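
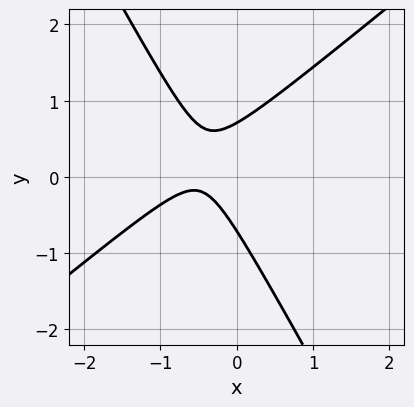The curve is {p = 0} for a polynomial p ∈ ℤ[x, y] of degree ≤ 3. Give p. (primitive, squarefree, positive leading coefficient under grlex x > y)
1. The degree is 2 — the shape is more complex than any degree-1 curve.
2. Reading off the gridlines: the curve avoids every integer x-axis point in the box.
3. Matching integer coefficients to the picture gives p.

3*x^2 - 2*x*y - 2*y^2 + 3*x + 1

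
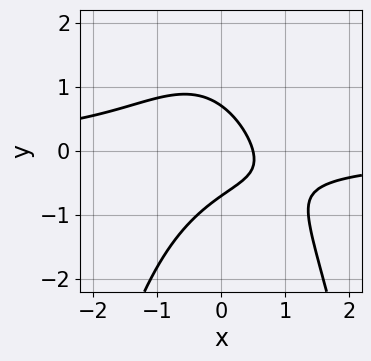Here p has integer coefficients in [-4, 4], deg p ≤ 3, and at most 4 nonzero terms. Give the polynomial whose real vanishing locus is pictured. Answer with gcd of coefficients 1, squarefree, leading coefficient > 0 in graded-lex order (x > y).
The degree is 3 — no degree-2 curve has this shape.
Putting this together gives p.

2*x^2*y + 2*y^2 + 2*x - 1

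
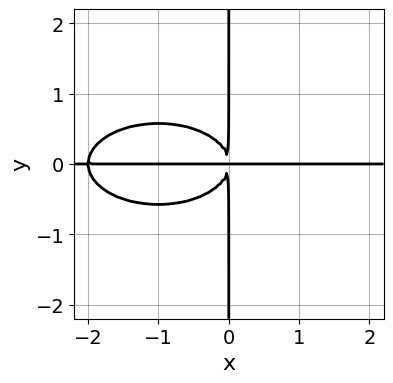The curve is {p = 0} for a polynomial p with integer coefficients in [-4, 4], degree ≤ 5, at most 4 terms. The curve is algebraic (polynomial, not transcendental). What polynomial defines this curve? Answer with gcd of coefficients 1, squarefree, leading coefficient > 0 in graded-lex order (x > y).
x^3*y + 3*x*y^3 + 2*x^2*y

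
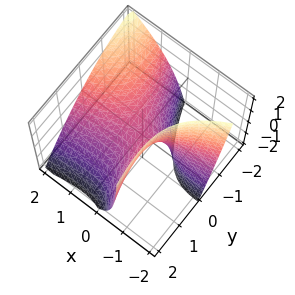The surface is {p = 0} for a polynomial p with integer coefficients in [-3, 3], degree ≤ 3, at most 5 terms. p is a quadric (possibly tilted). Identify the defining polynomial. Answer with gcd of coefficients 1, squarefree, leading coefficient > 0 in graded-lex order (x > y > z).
(a) deg p = 2.
(b) Checking where it meets the axes: one y-axis crossing is at y = 0; it crosses the x-axis at the gridline x = 0.
(c) These observations pin down the coefficients.

x^2 - 3*x*y - 2*x*z - y^2 - 2*z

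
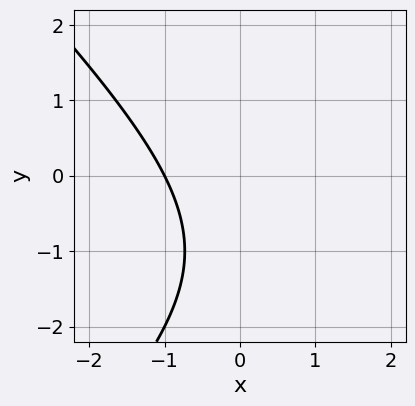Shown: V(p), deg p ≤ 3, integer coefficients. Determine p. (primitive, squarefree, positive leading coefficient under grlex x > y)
First, the degree is 2 — the shape is more complex than any degree-1 curve.
Next, from the visible intercepts: it misses every integer gridline on the y-axis; one x-axis crossing is at x = -1.
Finally, solving for integer coefficients yields p as stated.

x^2 - y^2 - 2*x - 2*y - 3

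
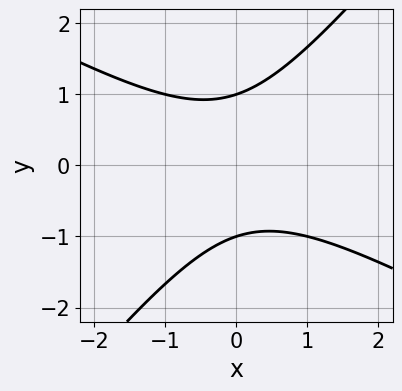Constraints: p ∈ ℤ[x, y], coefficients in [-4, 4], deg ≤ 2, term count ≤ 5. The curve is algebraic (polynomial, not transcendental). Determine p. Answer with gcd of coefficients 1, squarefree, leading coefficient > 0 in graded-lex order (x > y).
2*x^2 + 2*x*y - 3*y^2 + 3

First, degree: no degree-1 curve has this shape, so deg p = 2.
Next, against the integer gridlines: the y-axis gridline crossings are at y ∈ {-1, 1}; the curve avoids every integer x-axis point in the box.
Finally, together with the visible shape, these determine p as stated.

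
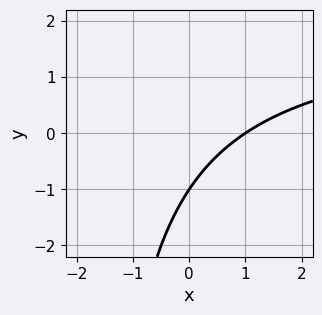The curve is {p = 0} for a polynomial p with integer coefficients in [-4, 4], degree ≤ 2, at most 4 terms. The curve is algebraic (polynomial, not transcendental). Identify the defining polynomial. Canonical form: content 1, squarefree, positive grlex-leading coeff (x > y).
(a) Degree: no degree-1 curve has this shape, so deg p = 2.
(b) From the visible intercepts: one y-axis crossing is at y = -1; it meets the x-axis at x = 1 (among the integer gridlines).
(c) The integer polynomial consistent with all of this is the stated p.

x*y - 2*x + 2*y + 2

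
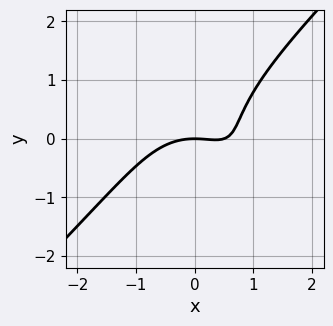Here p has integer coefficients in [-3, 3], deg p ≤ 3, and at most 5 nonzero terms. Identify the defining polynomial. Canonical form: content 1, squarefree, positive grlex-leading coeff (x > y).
deg p = 3. No degree-2 curve has this shape.
Against the integer gridlines: it meets the y-axis at y = 0 (among the integer gridlines); it crosses the x-axis at the gridline x = 0.
The integer polynomial consistent with all of this is the stated p.

2*x^3 - 2*y^3 - x^2 + 3*x*y - 3*y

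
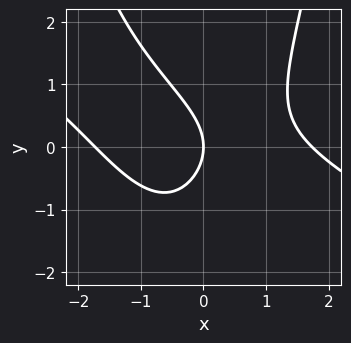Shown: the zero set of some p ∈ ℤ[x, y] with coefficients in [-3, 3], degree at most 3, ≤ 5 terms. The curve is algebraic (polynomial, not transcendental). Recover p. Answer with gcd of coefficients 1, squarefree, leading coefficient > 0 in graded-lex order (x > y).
(a) deg p = 3.
(b) Observable constraints: one x-axis crossing is at x = 0; it crosses the y-axis at the gridline y = 0.
(c) These observations pin down the coefficients.

x^3 + 2*x^2*y - 2*y^2 - 3*x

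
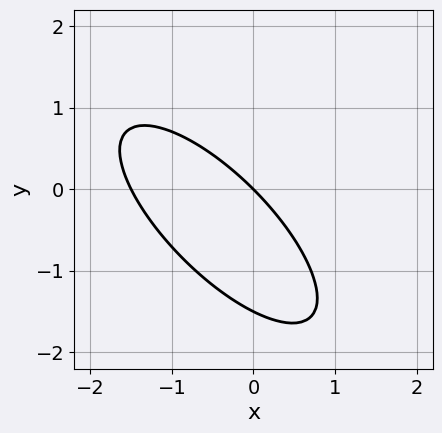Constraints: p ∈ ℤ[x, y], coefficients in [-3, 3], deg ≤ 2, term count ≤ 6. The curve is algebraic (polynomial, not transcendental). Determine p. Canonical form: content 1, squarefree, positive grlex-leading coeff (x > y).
1. Degree: no degree-1 curve has this shape, so deg p = 2.
2. Observable constraints: it meets the x-axis at x = 0 (among the integer gridlines); it meets the y-axis at y = 0 (among the integer gridlines).
3. Assembling these constraints gives the stated polynomial.

2*x^2 + 3*x*y + 2*y^2 + 3*x + 3*y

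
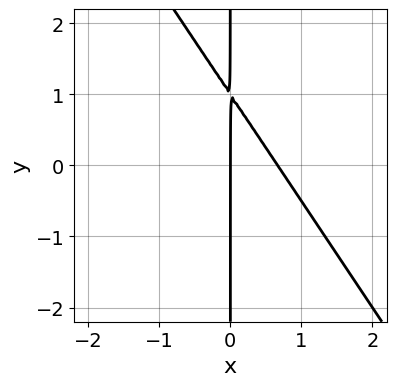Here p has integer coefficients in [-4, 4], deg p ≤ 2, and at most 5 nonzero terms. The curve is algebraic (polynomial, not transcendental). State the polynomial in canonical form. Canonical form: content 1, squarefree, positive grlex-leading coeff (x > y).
3*x^2 + 2*x*y - 2*x

First, the degree is 2 — the shape is more complex than any degree-1 curve.
Then, from the visible intercepts: one x-axis crossing is at x = 0; the visible y-axis segment lies entirely on the curve.
Finally, matching integer coefficients to the picture gives p.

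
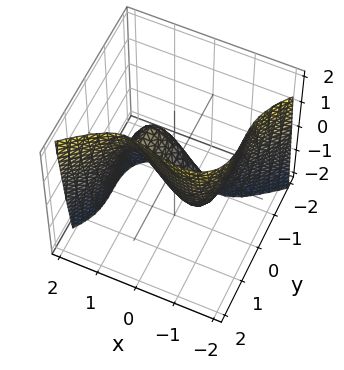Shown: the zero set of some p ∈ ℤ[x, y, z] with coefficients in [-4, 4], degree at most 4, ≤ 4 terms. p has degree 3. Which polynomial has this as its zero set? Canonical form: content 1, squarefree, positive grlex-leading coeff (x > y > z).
2*x^3 - 3*y^3 - 3*x + 2*z

The degree is 3 — no degree-2 surface has this shape.
Observable constraints: it meets the x-axis at x = 0 (among the integer gridlines); one z-axis crossing is at z = 0; it meets the y-axis at y = 0 (among the integer gridlines).
The integer polynomial consistent with all of this is the stated p.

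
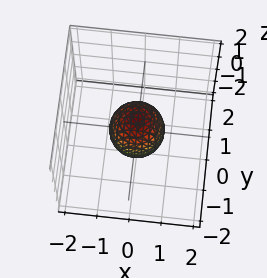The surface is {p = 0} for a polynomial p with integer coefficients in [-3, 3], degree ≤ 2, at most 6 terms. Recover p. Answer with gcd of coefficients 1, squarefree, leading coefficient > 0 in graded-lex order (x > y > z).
3*x^2 + 3*y^2 + 2*z^2 - 2

(a) Degree: bounded and convex; a quadric, so deg p = 2.
(b) Symmetries: the z ↦ −z reflection is a symmetry, so z appears only in even powers; the z-axis is an axis of rotation, so x and y enter only as x² + y².
(c) Checking where it meets the axes: the z-axis gridline crossings are at z ∈ {-1, 1}; a circular section at z = 0 has radius between 0 and 1.
(d) Solving for integer coefficients yields p as stated.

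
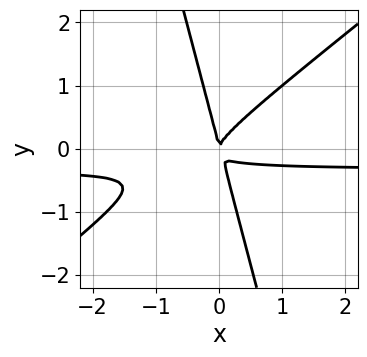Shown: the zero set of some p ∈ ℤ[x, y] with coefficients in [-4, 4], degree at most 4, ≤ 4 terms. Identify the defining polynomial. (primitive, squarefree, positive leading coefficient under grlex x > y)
The degree is 3 — the shape is more complex than any degree-2 curve.
Observable constraints: one x-axis crossing is at x = 0; it meets the y-axis at y = 0 (among the integer gridlines).
These observations pin down the coefficients.

3*x^2*y - 3*x*y^2 - y^3 + x^2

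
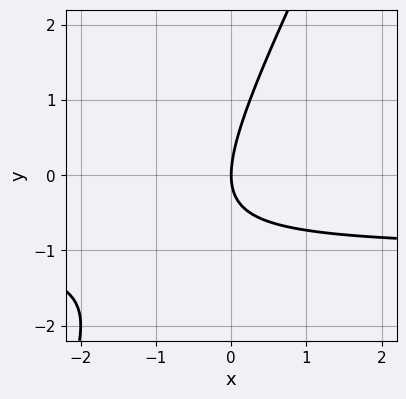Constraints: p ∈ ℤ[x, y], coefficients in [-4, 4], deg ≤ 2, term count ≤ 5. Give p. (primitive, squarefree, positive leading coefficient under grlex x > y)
2*x*y - y^2 + 2*x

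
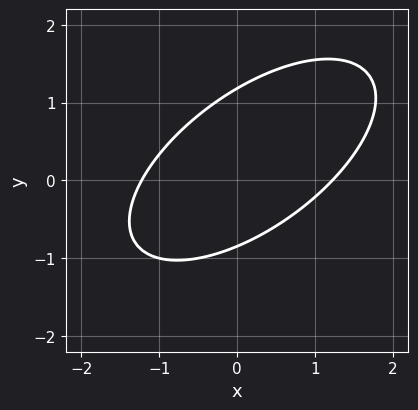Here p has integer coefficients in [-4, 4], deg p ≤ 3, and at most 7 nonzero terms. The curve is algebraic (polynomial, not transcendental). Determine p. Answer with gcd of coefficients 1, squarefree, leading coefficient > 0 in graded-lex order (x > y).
(a) deg p = 2. No degree-1 curve has this shape.
(b) The integer polynomial consistent with all of this is the stated p.

2*x^2 - 3*x*y + 3*y^2 - y - 3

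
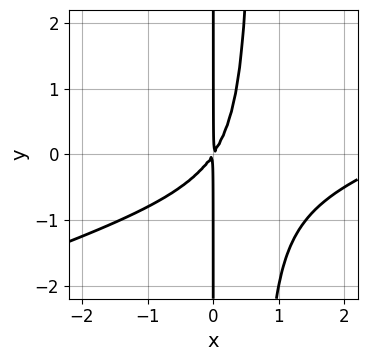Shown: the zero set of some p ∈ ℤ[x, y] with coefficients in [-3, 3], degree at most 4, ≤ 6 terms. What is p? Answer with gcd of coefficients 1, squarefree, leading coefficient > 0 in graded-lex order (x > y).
x^3 - 3*x^2*y - 3*x^2 + 2*x*y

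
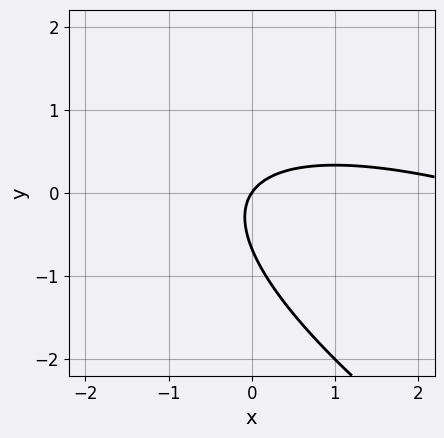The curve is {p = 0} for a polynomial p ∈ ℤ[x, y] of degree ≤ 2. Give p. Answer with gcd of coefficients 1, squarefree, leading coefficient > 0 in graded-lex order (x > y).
(a) The degree is 2 — the shape is more complex than any degree-1 curve.
(b) Checking where it meets the axes: it meets the y-axis at y = 0 (among the integer gridlines); it meets the x-axis at x = 0 (among the integer gridlines).
(c) Together with the visible shape, these determine p as stated.

x^2 + 3*x*y + 3*y^2 - 3*x + 2*y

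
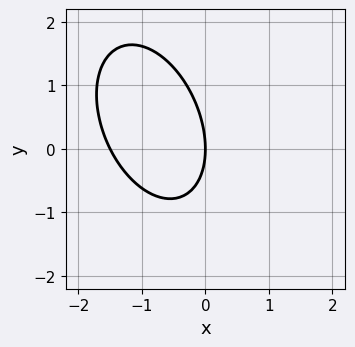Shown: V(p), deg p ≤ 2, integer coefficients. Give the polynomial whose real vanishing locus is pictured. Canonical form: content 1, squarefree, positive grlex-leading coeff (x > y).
(a) Degree: a generic line meets the curve in up to 2 points, so deg p = 2.
(b) From the axis intercepts and sections: it crosses the y-axis at the gridline y = 0; it meets the x-axis at x = 0 (among the integer gridlines).
(c) Assembling these constraints gives the stated polynomial.

2*x^2 + x*y + y^2 + 3*x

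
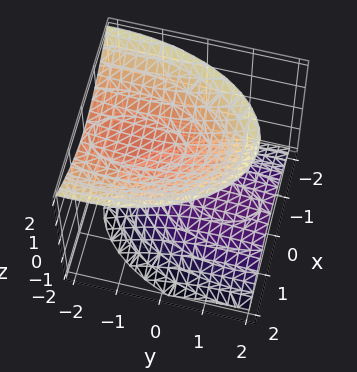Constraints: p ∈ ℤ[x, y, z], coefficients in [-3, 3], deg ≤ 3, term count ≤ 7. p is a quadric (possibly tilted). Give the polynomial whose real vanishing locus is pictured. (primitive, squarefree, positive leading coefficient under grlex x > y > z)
3*x^2 + y^2 + 2*y*z - 3*z^2 + 3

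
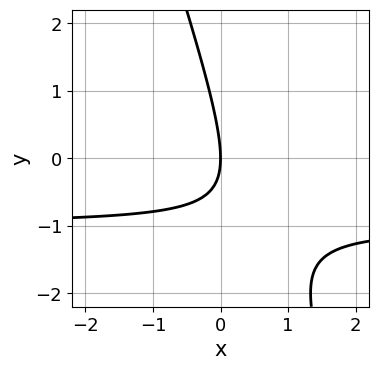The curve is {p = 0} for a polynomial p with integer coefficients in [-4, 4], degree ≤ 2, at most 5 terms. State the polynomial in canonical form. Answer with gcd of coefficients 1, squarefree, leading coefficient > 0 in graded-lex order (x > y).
The degree is 2 — a generic line meets the curve in up to 2 points.
From the axis intercepts and sections: it crosses the x-axis at the gridline x = 0; it meets the y-axis at y = 0 (among the integer gridlines).
Together with the visible shape, these determine p as stated.

3*x*y + y^2 + 3*x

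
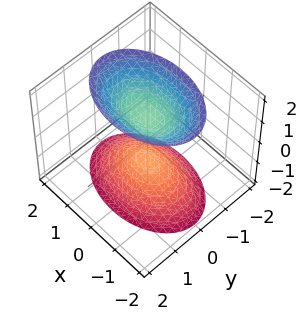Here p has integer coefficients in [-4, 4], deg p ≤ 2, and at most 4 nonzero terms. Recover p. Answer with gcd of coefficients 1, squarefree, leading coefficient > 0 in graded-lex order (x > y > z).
x^2 + 2*y^2 - z^2 + 1

I count 2 distinct pieces. They look like related sheets of one shape, so recover p as a whole.
deg p = 2. Two sheets facing apart; a quadric.
Symmetries: the y ↦ −y reflection is a symmetry, so y appears only in even powers; it's symmetric under z → −z, forcing even powers of z; it's symmetric under x → −x, forcing even powers of x.
From the axis intercepts and sections: it misses every integer gridline on the x-axis; no y-intercept at any integer in the box; the z-axis gridline crossings are at z ∈ {-1, 1}.
Fitting integer coefficients to these (and the overall shape) gives p.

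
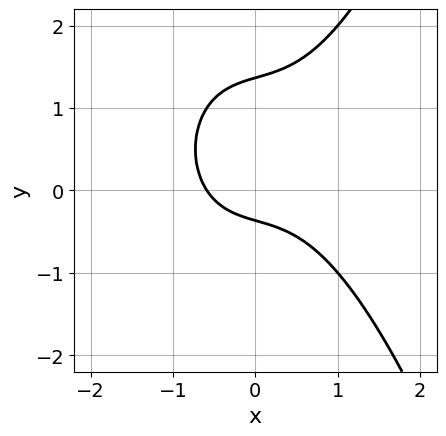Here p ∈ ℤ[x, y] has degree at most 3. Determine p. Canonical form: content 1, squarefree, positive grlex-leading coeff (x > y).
(a) deg p = 3. A generic line meets the curve in up to 3 points.
(b) Solving for integer coefficients yields p as stated.

2*x^3 - 2*y^2 + x + 2*y + 1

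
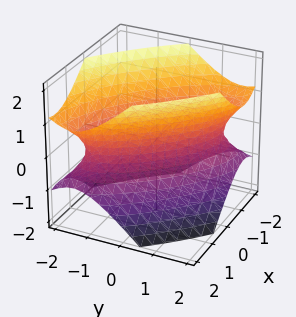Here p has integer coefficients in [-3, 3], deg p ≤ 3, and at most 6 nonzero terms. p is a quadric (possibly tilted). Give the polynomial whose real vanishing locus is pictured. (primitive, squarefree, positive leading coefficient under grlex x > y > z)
2*x^2 + 3*x*y + 2*y^2 - 2*z^2 - 2

First, deg p = 2. No degree-1 surface has this shape.
Then, reading off the gridlines: no z-intercept at any integer in the box; the x-axis gridline crossings are at x ∈ {-1, 1}.
Finally, putting this together gives p. Check: (0, 1, 0) on the y-axis lies on the surface, and p(0, 1, 0) = 0. ✓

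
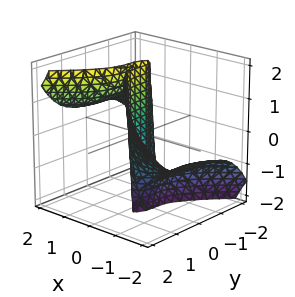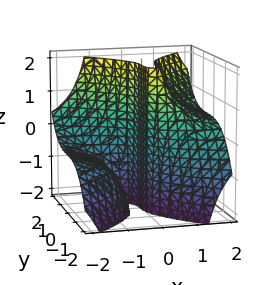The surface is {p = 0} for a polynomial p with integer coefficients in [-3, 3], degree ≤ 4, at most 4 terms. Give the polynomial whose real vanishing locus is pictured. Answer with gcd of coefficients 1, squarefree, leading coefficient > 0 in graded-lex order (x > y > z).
2*x^2*z - y^3 - 2*x

First, the degree is 3 — no degree-2 surface has this shape.
Then, from the visible intercepts: every point of the z-axis in the box is on the surface; it meets the x-axis at x = 0 (among the integer gridlines); it crosses the y-axis at the gridline y = 0.
Finally, putting this together gives p.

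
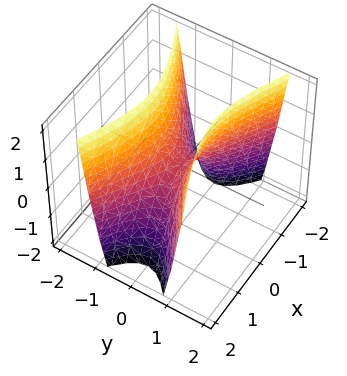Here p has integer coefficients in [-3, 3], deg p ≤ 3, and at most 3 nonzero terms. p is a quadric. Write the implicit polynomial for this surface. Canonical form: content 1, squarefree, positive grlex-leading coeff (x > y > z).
x^2 - 3*y^2 + z

1. The degree is 2 — a hyperbolic paraboloid; a quadric.
2. Symmetries: mirror symmetry x ↦ −x ⇒ only even powers of x; the y ↦ −y reflection is a symmetry, so y appears only in even powers.
3. From the axis intercepts and sections: one x-axis crossing is at x = 0; it crosses the z-axis at the gridline z = 0.
4. Matching integer coefficients to the picture gives p.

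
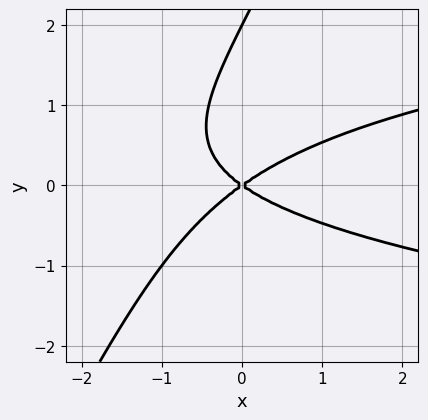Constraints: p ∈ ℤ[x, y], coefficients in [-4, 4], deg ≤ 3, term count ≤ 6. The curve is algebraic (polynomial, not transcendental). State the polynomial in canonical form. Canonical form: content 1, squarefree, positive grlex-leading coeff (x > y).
(a) The degree is 3 — a generic line meets the curve in up to 3 points.
(b) Observable constraints: the y-axis gridline crossings are at y ∈ {0, 2}; it crosses the x-axis at the gridline x = 0.
(c) These observations pin down the coefficients.

2*x*y^2 - y^3 - x^2 + 2*y^2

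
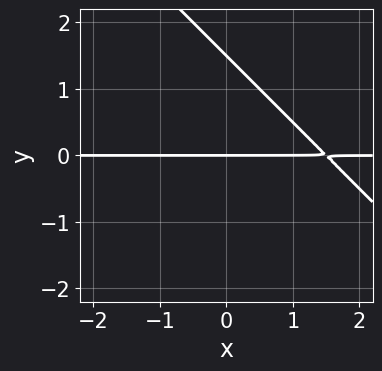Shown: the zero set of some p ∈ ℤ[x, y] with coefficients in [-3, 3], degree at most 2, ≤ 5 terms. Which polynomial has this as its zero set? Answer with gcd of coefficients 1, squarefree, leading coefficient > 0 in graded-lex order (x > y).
deg p = 2. No degree-1 curve has this shape.
From the visible intercepts: it meets the y-axis at y = 0 (among the integer gridlines); every point of the x-axis in the box is on the curve.
The integer polynomial consistent with all of this is the stated p.

2*x*y + 2*y^2 - 3*y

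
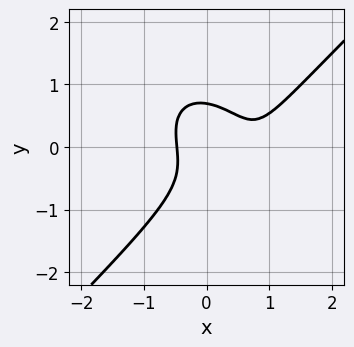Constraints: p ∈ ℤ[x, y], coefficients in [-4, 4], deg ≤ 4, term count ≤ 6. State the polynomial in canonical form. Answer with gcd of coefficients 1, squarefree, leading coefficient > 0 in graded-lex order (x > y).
First, the degree is 3 — no degree-2 curve has this shape.
Finally, solving for integer coefficients yields p as stated.

3*x^3 - 3*y^3 - 3*x^2 - x*y + 1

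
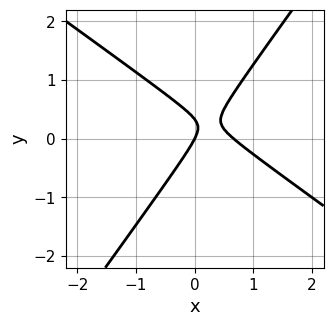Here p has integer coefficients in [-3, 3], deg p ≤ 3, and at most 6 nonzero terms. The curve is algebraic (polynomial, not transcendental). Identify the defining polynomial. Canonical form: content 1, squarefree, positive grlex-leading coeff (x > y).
3*x^2 + 2*x*y - 3*y^2 - 2*x + y

1. Degree: a generic line meets the curve in up to 2 points, so deg p = 2.
2. From the visible intercepts: one x-axis crossing is at x = 0; one y-axis crossing is at y = 0.
3. Matching integer coefficients to the picture gives p.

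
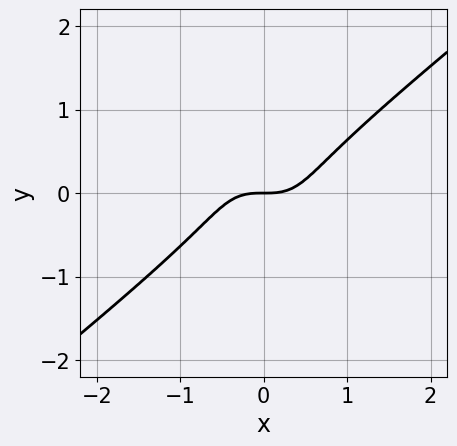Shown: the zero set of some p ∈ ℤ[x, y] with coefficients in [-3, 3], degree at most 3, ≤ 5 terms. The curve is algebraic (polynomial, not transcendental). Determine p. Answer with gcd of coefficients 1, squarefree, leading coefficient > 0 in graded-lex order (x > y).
(a) deg p = 3.
(b) Checking where it meets the axes: one y-axis crossing is at y = 0; it crosses the x-axis at the gridline x = 0.
(c) These observations pin down the coefficients.

3*x^3 - 3*x*y^2 - 2*y^3 - 2*y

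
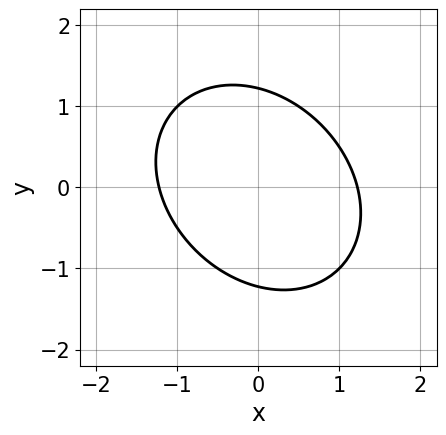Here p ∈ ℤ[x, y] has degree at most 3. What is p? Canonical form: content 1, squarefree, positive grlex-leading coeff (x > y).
2*x^2 + x*y + 2*y^2 - 3

Degree: a generic line meets the curve in up to 2 points, so deg p = 2.
The integer polynomial consistent with all of this is the stated p.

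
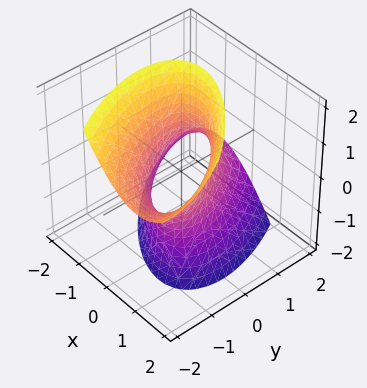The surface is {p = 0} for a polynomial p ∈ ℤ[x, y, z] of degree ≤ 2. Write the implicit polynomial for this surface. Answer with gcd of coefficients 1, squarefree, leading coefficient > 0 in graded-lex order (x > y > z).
Degree: no degree-1 surface has this shape, so deg p = 2.
Against the integer gridlines: the y-axis gridline crossings are at y ∈ {-1, 1}; the surface avoids every integer z-axis point in the box.
These observations pin down the coefficients.

3*x^2 + 3*x*y + 2*y^2 + 2*y*z - z^2 - 2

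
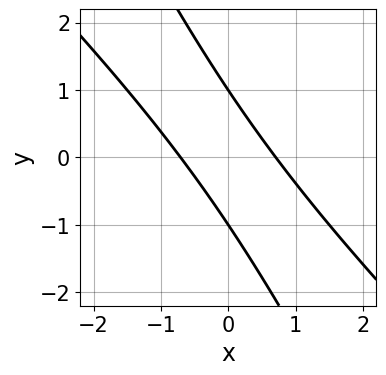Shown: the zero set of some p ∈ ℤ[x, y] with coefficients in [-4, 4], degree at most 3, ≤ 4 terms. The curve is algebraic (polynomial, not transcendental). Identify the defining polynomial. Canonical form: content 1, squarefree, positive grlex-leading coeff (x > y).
2*x^2 + 3*x*y + y^2 - 1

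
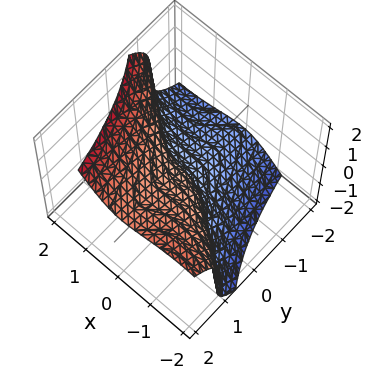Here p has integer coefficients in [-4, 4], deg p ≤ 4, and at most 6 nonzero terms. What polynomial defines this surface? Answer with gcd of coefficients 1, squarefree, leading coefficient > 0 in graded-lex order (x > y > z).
2*x^3 + 3*x^2*y + x*z^2 - 2*z^3 + 2*y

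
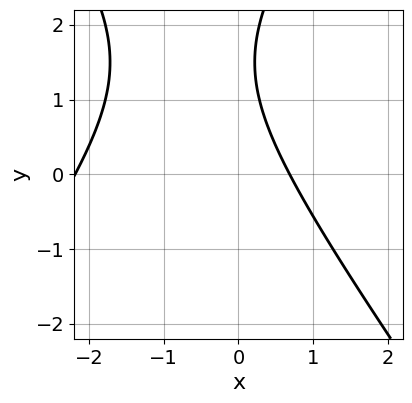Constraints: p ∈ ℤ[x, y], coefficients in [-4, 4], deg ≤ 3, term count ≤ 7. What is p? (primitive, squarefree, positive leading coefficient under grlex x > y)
2*x^2 - y^2 + 3*x + 3*y - 3

First, degree: a generic line meets the curve in up to 2 points, so deg p = 2.
Then, checking where it meets the axes: no y-intercept at any integer in the box.
Finally, assembling these constraints gives the stated polynomial.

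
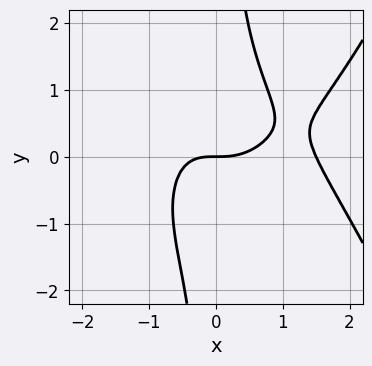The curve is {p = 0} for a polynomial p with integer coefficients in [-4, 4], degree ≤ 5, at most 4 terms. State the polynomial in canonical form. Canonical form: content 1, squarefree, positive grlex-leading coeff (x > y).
1. The degree is 4 — no degree-3 curve has this shape.
2. Checking where it meets the axes: it meets the x-axis at x = 0 (among the integer gridlines); one y-axis crossing is at y = 0.
3. Solving for integer coefficients yields p as stated.

2*x^4 - 3*x^3 - 3*x*y^2 + 3*y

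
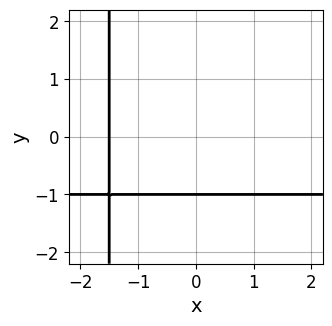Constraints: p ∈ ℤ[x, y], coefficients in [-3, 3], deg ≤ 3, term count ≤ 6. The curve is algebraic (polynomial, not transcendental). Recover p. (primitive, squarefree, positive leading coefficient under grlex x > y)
First, the degree is 2 — no degree-1 curve has this shape.
Next, against the integer gridlines: one y-axis crossing is at y = -1.
Finally, together with the visible shape, these determine p as stated.

2*x*y + 2*x + 3*y + 3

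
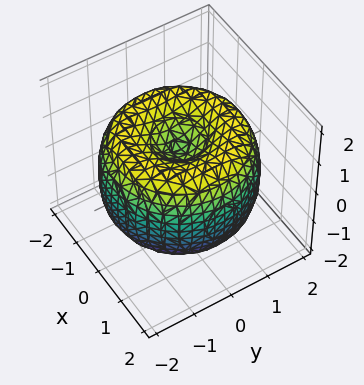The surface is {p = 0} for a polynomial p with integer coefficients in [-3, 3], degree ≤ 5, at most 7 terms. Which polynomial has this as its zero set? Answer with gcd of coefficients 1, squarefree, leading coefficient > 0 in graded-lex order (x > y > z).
Degree: the shape is more complex than any degree-3 surface, so deg p = 4.
Symmetries: the surface is invariant under rotation about z: p = q(x² + y², z).
From the visible intercepts: a circular section at z = -1 has radius between 0 and 1.
Matching integer coefficients to the picture gives p.

x^4 + 2*x^2*y^2 + y^4 - 3*x^2 - 3*y^2 + 2*z^2 - 1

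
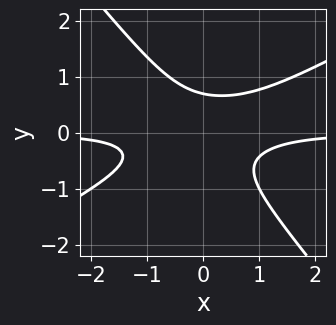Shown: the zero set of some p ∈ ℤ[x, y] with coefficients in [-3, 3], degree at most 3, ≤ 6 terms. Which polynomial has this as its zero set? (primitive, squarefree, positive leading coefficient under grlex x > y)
2*x^2*y - 2*x*y^2 - 3*y^3 + 1

(a) The degree is 3 — no degree-2 curve has this shape.
(b) Against the integer gridlines: no x-intercept at any integer in the box.
(c) Matching integer coefficients to the picture gives p.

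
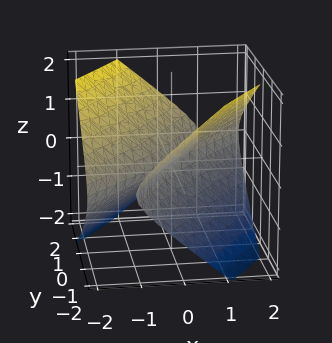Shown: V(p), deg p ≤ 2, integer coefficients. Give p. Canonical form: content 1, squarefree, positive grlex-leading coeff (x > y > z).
2*x^2 - 3*x*y + y^2 - 3*z^2

1. Degree: a generic line meets the surface in up to 2 points, so deg p = 2.
2. Observable constraints: one x-axis crossing is at x = 0; it crosses the y-axis at the gridline y = 0.
3. These observations pin down the coefficients.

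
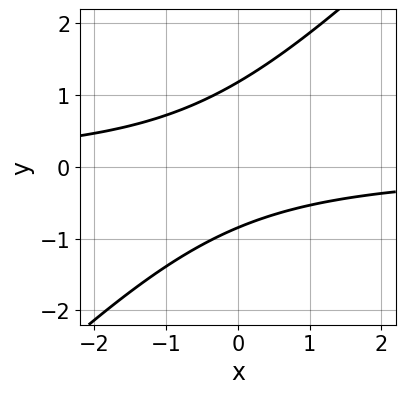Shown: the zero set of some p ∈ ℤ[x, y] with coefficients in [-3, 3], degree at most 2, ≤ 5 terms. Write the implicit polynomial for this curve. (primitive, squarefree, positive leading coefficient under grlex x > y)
deg p = 2. A generic line meets the curve in up to 2 points.
Against the integer gridlines: it misses every integer gridline on the x-axis.
Fitting integer coefficients to these (and the overall shape) gives p.

3*x*y - 3*y^2 + y + 3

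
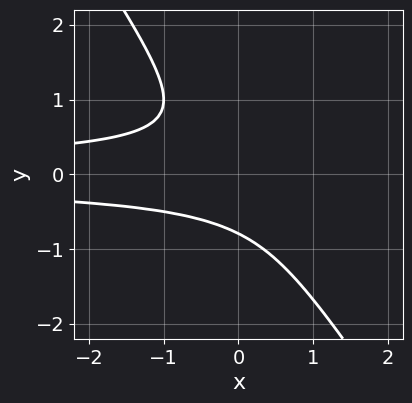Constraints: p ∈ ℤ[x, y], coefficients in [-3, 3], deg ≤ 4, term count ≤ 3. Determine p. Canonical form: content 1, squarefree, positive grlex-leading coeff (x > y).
1. Degree: no degree-2 curve has this shape, so deg p = 3.
2. Against the integer gridlines: it misses every integer gridline on the x-axis.
3. Matching integer coefficients to the picture gives p.

3*x*y^2 + 2*y^3 + 1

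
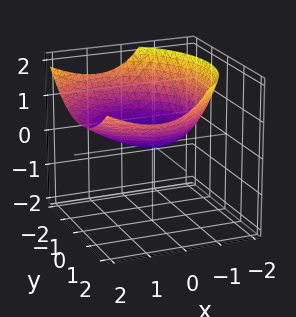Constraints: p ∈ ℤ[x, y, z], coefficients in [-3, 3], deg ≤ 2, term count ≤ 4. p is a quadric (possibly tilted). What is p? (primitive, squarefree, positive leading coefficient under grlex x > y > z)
x^2 - x*z + y^2 - 3*z

First, degree: the shape is more complex than any degree-1 surface, so deg p = 2.
Then, observable constraints: one y-axis crossing is at y = 0; one x-axis crossing is at x = 0; it crosses the z-axis at the gridline z = 0.
Finally, the integer polynomial consistent with all of this is the stated p.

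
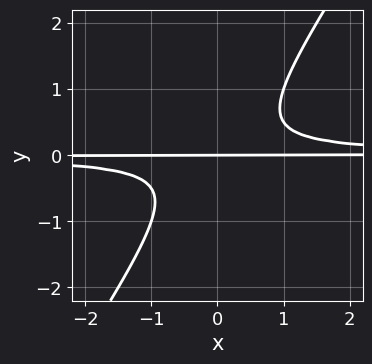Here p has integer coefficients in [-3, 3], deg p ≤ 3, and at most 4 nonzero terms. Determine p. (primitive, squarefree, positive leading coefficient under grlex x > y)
deg p = 3.
Reading off the gridlines: it meets the y-axis at y = 0 (among the integer gridlines); every point of the x-axis in the box is on the curve.
Solving for integer coefficients yields p as stated.

3*x*y^2 - 2*y^3 - y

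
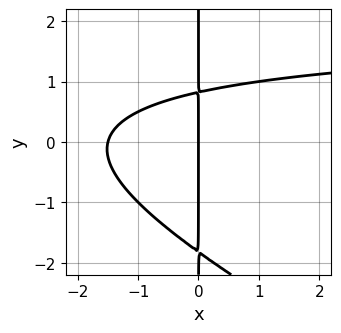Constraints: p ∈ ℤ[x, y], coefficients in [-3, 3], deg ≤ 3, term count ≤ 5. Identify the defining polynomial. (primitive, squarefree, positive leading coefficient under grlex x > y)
x^2*y + 2*x*y^2 - 2*x^2 + 2*x*y - 3*x

(a) The degree is 3 — no degree-2 curve has this shape.
(b) From the visible intercepts: it meets the x-axis at x = 0 (among the integer gridlines); the visible y-axis segment lies entirely on the curve.
(c) Matching integer coefficients to the picture gives p.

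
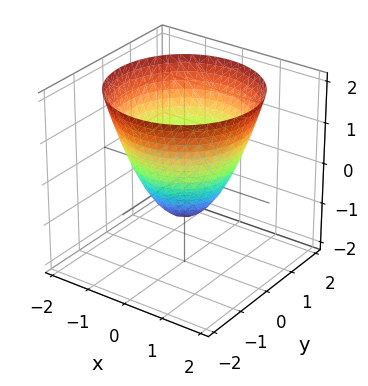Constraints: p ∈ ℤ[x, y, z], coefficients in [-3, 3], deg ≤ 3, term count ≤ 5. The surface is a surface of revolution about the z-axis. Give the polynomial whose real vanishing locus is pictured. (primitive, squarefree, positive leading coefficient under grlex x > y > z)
x^2 + y^2 - z - 1

1. Degree: the shape is more complex than any degree-1 surface, so deg p = 2.
2. Symmetries: rotational symmetry about the z-axis ⇒ p depends on x, y only through x² + y².
3. Observable constraints: the x-axis gridline crossings are at x ∈ {-1, 1}; among the integer gridlines, it crosses the y-axis at y ∈ {-1, 1}; a circular section at z = 2 has radius between 1 and 2.
4. Solving for integer coefficients yields p as stated.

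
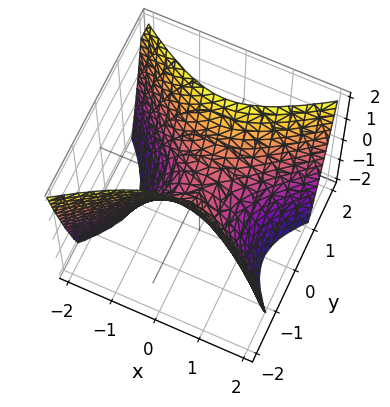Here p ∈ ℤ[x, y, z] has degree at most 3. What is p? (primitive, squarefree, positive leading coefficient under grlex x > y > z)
(a) Degree: a saddle surface; a quadric, so deg p = 2.
(b) Symmetries: mirror symmetry x ↦ −x ⇒ only even powers of x; the y ↦ −y reflection is a symmetry, so y appears only in even powers.
(c) From the visible intercepts: one z-axis crossing is at z = 0; one y-axis crossing is at y = 0; it crosses the x-axis at the gridline x = 0.
(d) Fitting integer coefficients to these (and the overall shape) gives p.

2*x^2 - 3*y^2 + 2*z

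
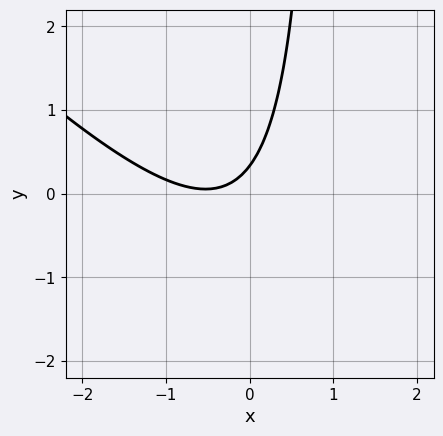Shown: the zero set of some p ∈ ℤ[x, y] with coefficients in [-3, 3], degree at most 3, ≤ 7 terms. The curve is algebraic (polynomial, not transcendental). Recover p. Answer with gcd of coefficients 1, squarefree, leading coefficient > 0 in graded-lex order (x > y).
3*x^2 + 3*x*y + 3*x - 3*y + 1

(a) deg p = 2. The shape is more complex than any degree-1 curve.
(b) From the visible intercepts: the curve avoids every integer x-axis point in the box.
(c) These observations pin down the coefficients.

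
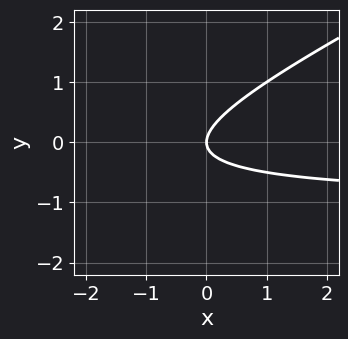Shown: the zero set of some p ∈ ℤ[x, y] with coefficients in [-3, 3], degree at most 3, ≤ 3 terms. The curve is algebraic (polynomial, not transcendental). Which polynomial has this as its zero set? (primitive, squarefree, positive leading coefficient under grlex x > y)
x*y - 2*y^2 + x

First, the degree is 2 — the shape is more complex than any degree-1 curve.
Next, against the integer gridlines: it meets the y-axis at y = 0 (among the integer gridlines); it crosses the x-axis at the gridline x = 0.
Finally, putting this together gives p.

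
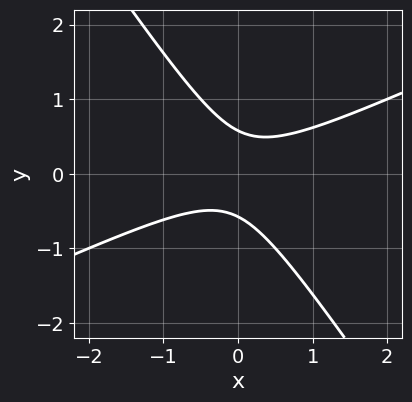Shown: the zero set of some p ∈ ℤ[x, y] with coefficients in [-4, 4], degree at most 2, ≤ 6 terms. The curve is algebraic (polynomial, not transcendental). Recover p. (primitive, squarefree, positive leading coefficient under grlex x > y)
First, the degree is 2 — the shape is more complex than any degree-1 curve.
Next, from the visible intercepts: it misses every integer gridline on the x-axis.
Finally, matching integer coefficients to the picture gives p.

2*x^2 - 3*x*y - 3*y^2 + 1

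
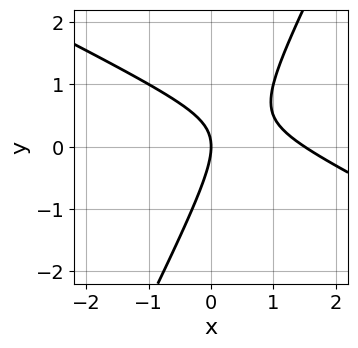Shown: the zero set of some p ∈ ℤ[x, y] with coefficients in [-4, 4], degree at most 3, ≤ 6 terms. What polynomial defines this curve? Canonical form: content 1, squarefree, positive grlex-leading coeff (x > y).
2*x^2 + 3*x*y - 2*y^2 - 3*x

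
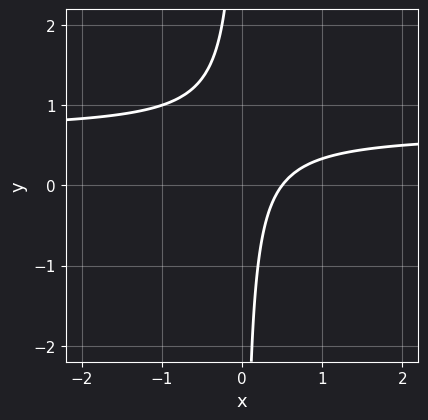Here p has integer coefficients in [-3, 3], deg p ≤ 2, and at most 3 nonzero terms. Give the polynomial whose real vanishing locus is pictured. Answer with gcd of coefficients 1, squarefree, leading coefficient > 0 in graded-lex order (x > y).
3*x*y - 2*x + 1

1. Degree: no degree-1 curve has this shape, so deg p = 2.
2. From the visible intercepts: the curve avoids every integer y-axis point in the box.
3. Matching integer coefficients to the picture gives p.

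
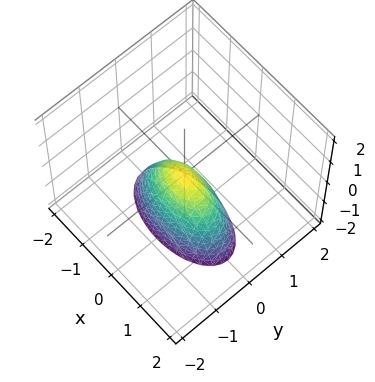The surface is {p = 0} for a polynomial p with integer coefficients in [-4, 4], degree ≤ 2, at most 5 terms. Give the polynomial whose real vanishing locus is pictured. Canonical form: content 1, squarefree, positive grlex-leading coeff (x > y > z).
x^2 + 3*y^2 + z

First, degree: a paraboloid; a quadric, so deg p = 2.
Next, symmetries: the x ↦ −x reflection is a symmetry, so x appears only in even powers; mirror symmetry y ↦ −y ⇒ only even powers of y.
Next, observable constraints: it crosses the y-axis at the gridline y = 0; one z-axis crossing is at z = 0; one x-axis crossing is at x = 0.
Finally, fitting integer coefficients to these (and the overall shape) gives p.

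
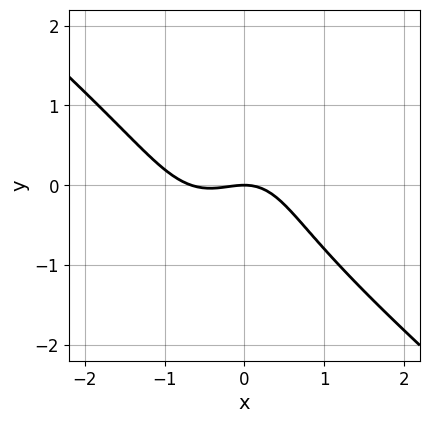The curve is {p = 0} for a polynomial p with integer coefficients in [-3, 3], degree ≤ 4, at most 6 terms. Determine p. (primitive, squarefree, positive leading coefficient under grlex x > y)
3*x^3 + 2*x^2*y + 2*y^3 + 2*x^2 + 3*y

1. Degree: no degree-2 curve has this shape, so deg p = 3.
2. Against the integer gridlines: one y-axis crossing is at y = 0; one x-axis crossing is at x = 0.
3. Matching integer coefficients to the picture gives p.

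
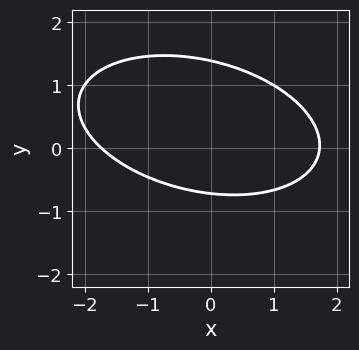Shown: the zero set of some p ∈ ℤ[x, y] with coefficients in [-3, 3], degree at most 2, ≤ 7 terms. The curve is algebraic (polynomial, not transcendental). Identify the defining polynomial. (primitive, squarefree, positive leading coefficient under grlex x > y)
Degree: a generic line meets the curve in up to 2 points, so deg p = 2.
The integer polynomial consistent with all of this is the stated p.

x^2 + x*y + 3*y^2 - 2*y - 3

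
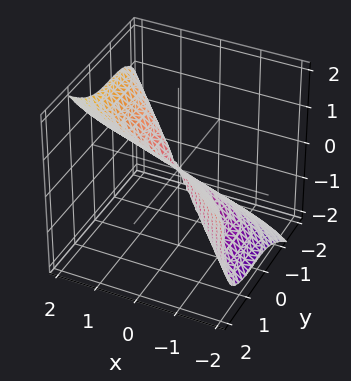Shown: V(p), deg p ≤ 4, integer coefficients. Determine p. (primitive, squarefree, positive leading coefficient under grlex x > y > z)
x^3 + x^2*y + 3*x*y^2 + 3*y^3 - 3*z^3

First, degree: no degree-2 surface has this shape, so deg p = 3.
Then, from the axis intercepts and sections: one z-axis crossing is at z = 0; one x-axis crossing is at x = 0; it meets the y-axis at y = 0 (among the integer gridlines).
Finally, together with the visible shape, these determine p as stated.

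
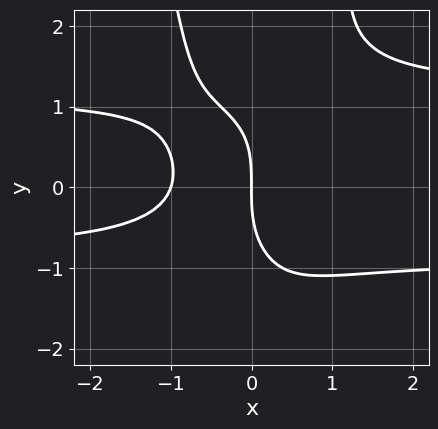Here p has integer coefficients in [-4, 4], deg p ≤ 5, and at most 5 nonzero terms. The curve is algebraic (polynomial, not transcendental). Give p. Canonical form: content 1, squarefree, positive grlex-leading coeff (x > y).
1. The degree is 4 — no degree-3 curve has this shape.
2. Observable constraints: among the integer gridlines, it crosses the x-axis at x ∈ {-1, 0}; it crosses the y-axis at the gridline y = 0.
3. Together with the visible shape, these determine p as stated.

3*x^2*y^2 - x^2*y - y^3 - 3*x^2 - 3*x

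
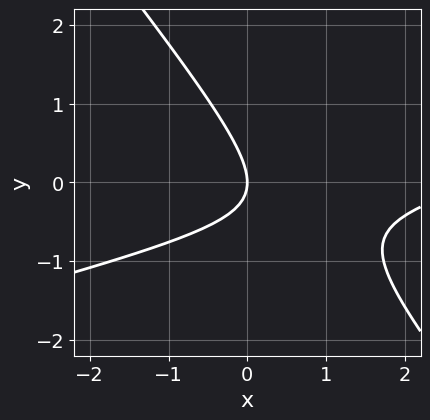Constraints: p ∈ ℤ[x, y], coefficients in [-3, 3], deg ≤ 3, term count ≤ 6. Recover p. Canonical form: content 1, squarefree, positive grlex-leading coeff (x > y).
First, deg p = 2. A generic line meets the curve in up to 2 points.
Next, checking where it meets the axes: it crosses the y-axis at the gridline y = 0; it crosses the x-axis at the gridline x = 0.
Finally, putting this together gives p.

x^2 - 3*x*y - 3*y^2 - 3*x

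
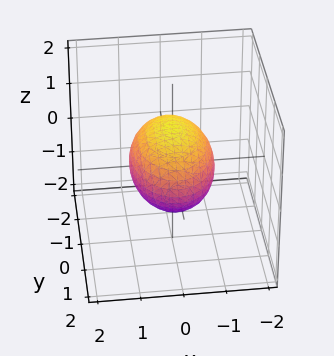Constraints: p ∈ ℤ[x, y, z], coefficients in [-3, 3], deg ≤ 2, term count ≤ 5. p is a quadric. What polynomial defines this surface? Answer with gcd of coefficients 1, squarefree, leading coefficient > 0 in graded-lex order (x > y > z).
First, degree: a closed, bounded, convex surface; a quadric, so deg p = 2.
Next, symmetries: mirror symmetry x ↦ −x ⇒ only even powers of x; mirror symmetry y ↦ −y ⇒ only even powers of y; it's symmetric under z → −z, forcing even powers of z.
Next, reading off the gridlines: the x-axis gridline crossings are at x ∈ {-1, 1}; the z-axis gridline crossings are at z ∈ {-1, 1}.
Finally, together with the visible shape, these determine p as stated.

2*x^2 + y^2 + 2*z^2 - 2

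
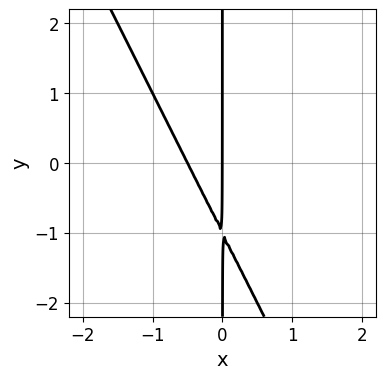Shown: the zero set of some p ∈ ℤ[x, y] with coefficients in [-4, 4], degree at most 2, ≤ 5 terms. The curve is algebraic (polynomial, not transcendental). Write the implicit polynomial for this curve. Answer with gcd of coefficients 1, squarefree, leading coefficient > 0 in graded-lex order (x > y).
deg p = 2. The shape is more complex than any degree-1 curve.
Reading off the gridlines: one x-axis crossing is at x = 0; the visible y-axis segment lies entirely on the curve.
Fitting integer coefficients to these (and the overall shape) gives p.

2*x^2 + x*y + x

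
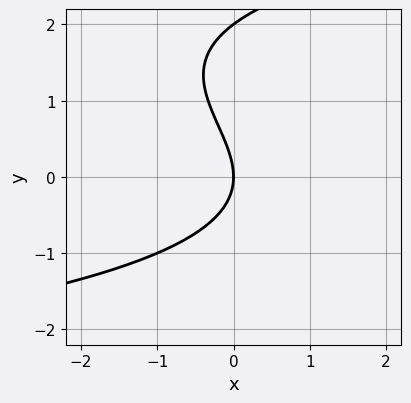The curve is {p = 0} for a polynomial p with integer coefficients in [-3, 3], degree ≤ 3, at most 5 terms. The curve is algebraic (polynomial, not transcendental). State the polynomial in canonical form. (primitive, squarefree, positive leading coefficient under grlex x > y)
(a) Degree: no degree-2 curve has this shape, so deg p = 3.
(b) Checking where it meets the axes: the y-axis gridline crossings are at y ∈ {0, 2}; it meets the x-axis at x = 0 (among the integer gridlines).
(c) Solving for integer coefficients yields p as stated.

y^3 - 2*y^2 - 3*x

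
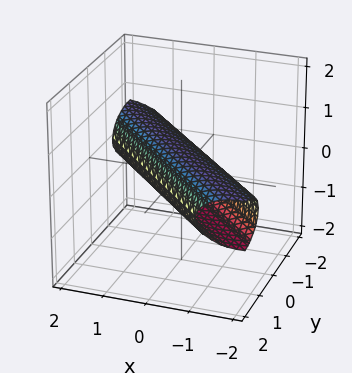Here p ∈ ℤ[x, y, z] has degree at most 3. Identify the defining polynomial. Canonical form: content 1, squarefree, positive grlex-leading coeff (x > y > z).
x^2 + 2*x*y + y^2 + 3*z^2 - 1

1. deg p = 2. The shape is more complex than any degree-1 surface.
2. Observable constraints: the y-axis gridline crossings are at y ∈ {-1, 1}; among the integer gridlines, it crosses the x-axis at x ∈ {-1, 1}.
3. Matching integer coefficients to the picture gives p.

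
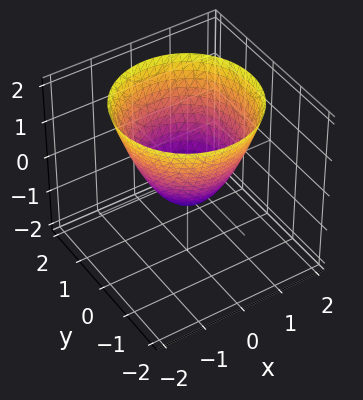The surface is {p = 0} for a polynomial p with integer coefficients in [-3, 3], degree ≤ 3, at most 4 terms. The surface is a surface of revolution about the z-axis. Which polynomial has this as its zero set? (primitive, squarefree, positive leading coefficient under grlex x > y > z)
Degree: no degree-1 surface has this shape, so deg p = 2.
By symmetry, the z-axis is an axis of rotation, so x and y enter only as x² + y².
From the visible intercepts: a circular section at z = 1 has radius between 1 and 2.
These observations pin down the coefficients.

3*x^2 + 3*y^2 - 3*z - 2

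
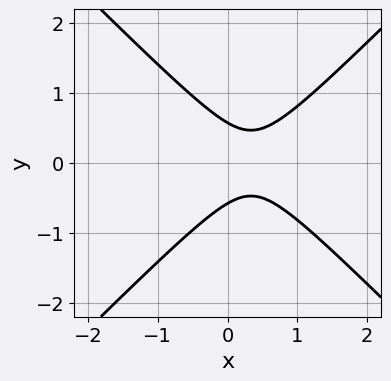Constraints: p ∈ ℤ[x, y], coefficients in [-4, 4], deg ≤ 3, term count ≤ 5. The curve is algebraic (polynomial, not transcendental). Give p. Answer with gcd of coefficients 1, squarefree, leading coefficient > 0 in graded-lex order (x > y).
deg p = 2. No degree-1 curve has this shape.
Symmetries: the y ↦ −y reflection is a symmetry, so y appears only in even powers.
Observable constraints: it misses every integer gridline on the x-axis.
Assembling these constraints gives the stated polynomial.

3*x^2 - 3*y^2 - 2*x + 1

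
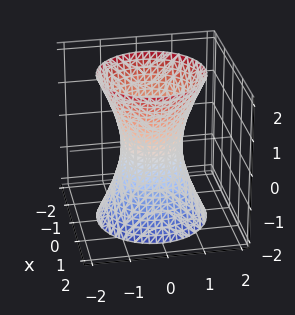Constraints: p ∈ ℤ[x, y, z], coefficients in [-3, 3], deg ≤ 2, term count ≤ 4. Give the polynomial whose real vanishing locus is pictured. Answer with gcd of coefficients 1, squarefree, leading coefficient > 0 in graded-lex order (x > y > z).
3*x^2 + 3*y^2 - z^2 - 2

First, the degree is 2 — a generic line meets the surface in up to 2 points.
Then, by symmetry, every cross-section ⟂ z is a circle, so x, y appear only via x² + y².
Next, from the axis intercepts and sections: a circular section at z = 2 has radius between 1 and 2; no z-intercept at any integer in the box.
Finally, matching integer coefficients to the picture gives p.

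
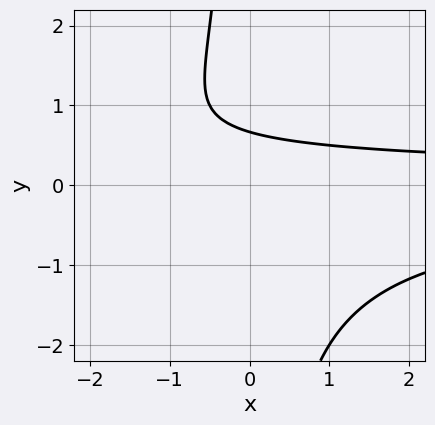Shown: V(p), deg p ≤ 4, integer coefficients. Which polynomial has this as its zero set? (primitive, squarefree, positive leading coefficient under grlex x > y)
First, the degree is 3 — no degree-2 curve has this shape.
Then, from the axis intercepts and sections: no x-intercept at any integer in the box.
Finally, the integer polynomial consistent with all of this is the stated p.

2*x*y^2 + 3*y - 2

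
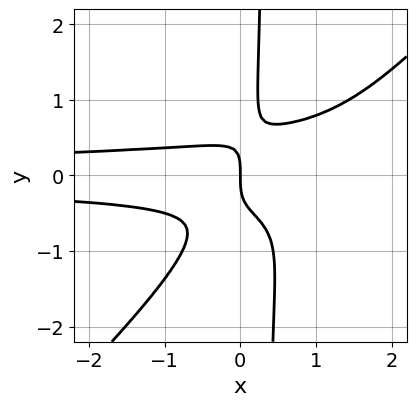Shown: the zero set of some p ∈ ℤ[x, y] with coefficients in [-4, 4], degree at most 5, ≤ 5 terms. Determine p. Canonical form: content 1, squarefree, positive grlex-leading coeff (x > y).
3*x^2*y^2 - 3*x*y^3 - 3*x*y^2 + y^3 + x

(a) The degree is 4 — no degree-3 curve has this shape.
(b) From the axis intercepts and sections: it meets the y-axis at y = 0 (among the integer gridlines); one x-axis crossing is at x = 0.
(c) Putting this together gives p.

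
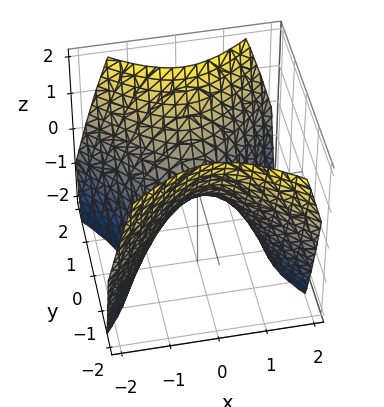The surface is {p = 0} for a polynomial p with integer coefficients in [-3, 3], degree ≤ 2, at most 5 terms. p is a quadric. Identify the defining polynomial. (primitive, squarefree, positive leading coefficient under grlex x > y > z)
Degree: a hyperbolic paraboloid; a quadric, so deg p = 2.
Symmetries: the y ↦ −y reflection is a symmetry, so y appears only in even powers; it's symmetric under x → −x, forcing even powers of x.
From the visible intercepts: it meets the y-axis at y = 0 (among the integer gridlines); one x-axis crossing is at x = 0; one z-axis crossing is at z = 0.
Together with the visible shape, these determine p as stated.

x^2 - y^2 + z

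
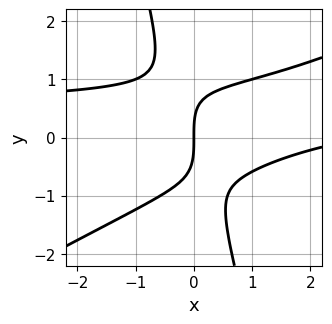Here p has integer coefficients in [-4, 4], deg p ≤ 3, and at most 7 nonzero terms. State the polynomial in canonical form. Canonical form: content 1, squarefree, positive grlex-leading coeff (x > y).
1. The degree is 3 — the shape is more complex than any degree-2 curve.
2. Checking where it meets the axes: one x-axis crossing is at x = 0; it meets the y-axis at y = 0 (among the integer gridlines).
3. Fitting integer coefficients to these (and the overall shape) gives p.

2*x^2*y - 3*x*y^2 - y^3 - x^2 + 3*x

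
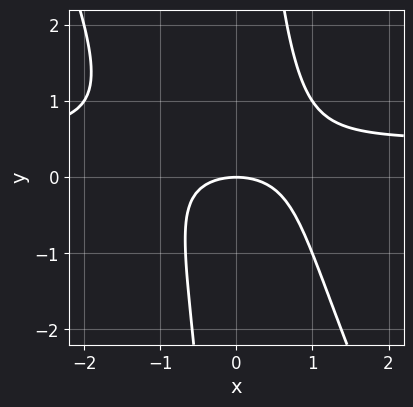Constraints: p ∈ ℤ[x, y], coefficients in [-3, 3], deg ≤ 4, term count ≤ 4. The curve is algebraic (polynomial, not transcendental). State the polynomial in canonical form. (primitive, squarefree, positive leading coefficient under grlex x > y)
(a) Degree: no degree-2 curve has this shape, so deg p = 3.
(b) From the visible intercepts: it crosses the x-axis at the gridline x = 0; one y-axis crossing is at y = 0.
(c) Solving for integer coefficients yields p as stated.

2*x^2*y + x*y^2 - x^2 - 2*y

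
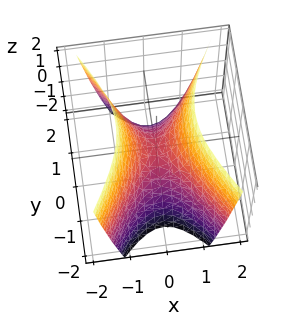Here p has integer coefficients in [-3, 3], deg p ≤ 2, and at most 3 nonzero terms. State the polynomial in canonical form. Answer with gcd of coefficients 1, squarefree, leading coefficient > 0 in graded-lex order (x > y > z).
(a) The degree is 2 — a saddle surface; a quadric.
(b) Symmetries: the x ↦ −x reflection is a symmetry, so x appears only in even powers; the y ↦ −y reflection is a symmetry, so y appears only in even powers.
(c) Checking where it meets the axes: it meets the z-axis at z = 0 (among the integer gridlines); it crosses the y-axis at the gridline y = 0; it crosses the x-axis at the gridline x = 0.
(d) These observations pin down the coefficients.

2*x^2 - y^2 - z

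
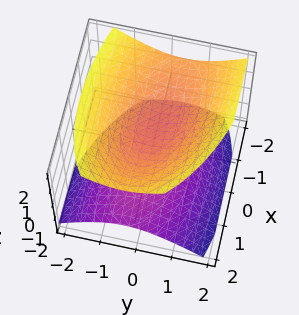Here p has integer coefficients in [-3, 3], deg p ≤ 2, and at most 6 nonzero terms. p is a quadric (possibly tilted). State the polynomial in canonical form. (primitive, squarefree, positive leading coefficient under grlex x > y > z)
x^2 + x*y + x*z + 3*y^2 - 3*z^2 + 1

There are 2 components.
deg p = 2.
From the visible intercepts: the surface avoids every integer x-axis point in the box; the surface avoids every integer y-axis point in the box.
The integer polynomial consistent with all of this is the stated p.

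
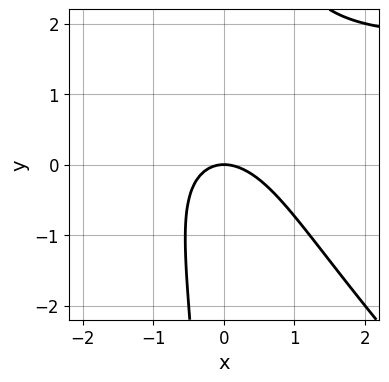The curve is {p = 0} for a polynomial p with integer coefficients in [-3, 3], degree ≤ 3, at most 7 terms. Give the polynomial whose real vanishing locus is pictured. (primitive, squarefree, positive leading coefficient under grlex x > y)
1. deg p = 3. No degree-2 curve has this shape.
2. Observable constraints: it meets the y-axis at y = 0 (among the integer gridlines); it meets the x-axis at x = 0 (among the integer gridlines).
3. Fitting integer coefficients to these (and the overall shape) gives p.

x^2*y + x*y^2 - 2*x^2 - x*y - 2*y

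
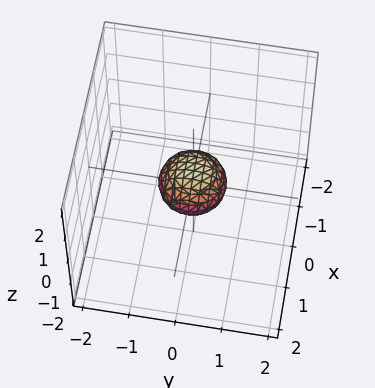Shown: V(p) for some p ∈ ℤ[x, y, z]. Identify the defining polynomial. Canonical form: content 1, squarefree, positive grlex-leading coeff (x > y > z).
(a) The degree is 2 — bounded and convex; a quadric.
(b) By symmetry, the z-axis is an axis of rotation, so x and y enter only as x² + y²; the z ↦ −z reflection is a symmetry, so z appears only in even powers.
(c) From the visible intercepts: a circular section at z = 0 has radius between 0 and 1.
(d) Solving for integer coefficients yields p as stated.

2*x^2 + 2*y^2 + 3*z^2 - 1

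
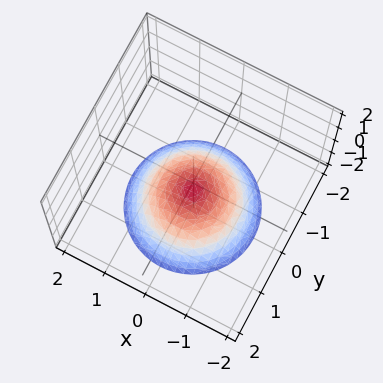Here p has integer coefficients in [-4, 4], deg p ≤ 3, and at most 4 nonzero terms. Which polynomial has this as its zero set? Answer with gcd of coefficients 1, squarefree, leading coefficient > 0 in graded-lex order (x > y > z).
First, deg p = 2. No degree-1 surface has this shape.
Then, symmetries: rotational symmetry about the z-axis ⇒ p depends on x, y only through x² + y².
Next, against the integer gridlines: the surface avoids every integer y-axis point in the box; no x-intercept at any integer in the box; a circular section at z = -1 has radius between 0 and 1.
Finally, matching integer coefficients to the picture gives p.

2*x^2 + 2*y^2 + 3*z + 2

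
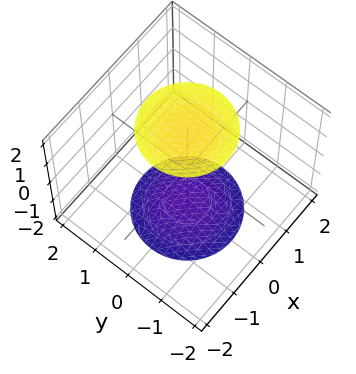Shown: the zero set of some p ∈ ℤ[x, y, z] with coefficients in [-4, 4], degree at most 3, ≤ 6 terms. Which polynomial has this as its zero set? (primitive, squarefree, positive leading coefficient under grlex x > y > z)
(a) I count 2 distinct pieces.
(b) Degree: two sheets facing apart; a quadric, so deg p = 2.
(c) Symmetries: it's symmetric under z → −z, forcing even powers of z; rotational symmetry about the z-axis ⇒ p depends on x, y only through x² + y².
(d) From the axis intercepts and sections: no y-intercept at any integer in the box; a circular section at z = 2 has radius exactly 1; it misses every integer gridline on the x-axis.
(e) These observations pin down the coefficients.

x^2 + y^2 - z^2 + 3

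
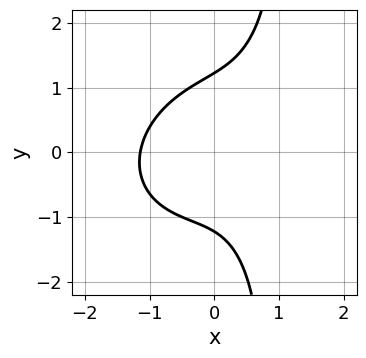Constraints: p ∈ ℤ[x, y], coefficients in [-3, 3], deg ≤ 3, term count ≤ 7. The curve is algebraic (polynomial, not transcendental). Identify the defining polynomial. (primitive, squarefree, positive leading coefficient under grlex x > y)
deg p = 3. A generic line meets the curve in up to 3 points.
The integer polynomial consistent with all of this is the stated p.

2*x^3 - x^2*y + 2*x*y^2 - 2*y^2 + 3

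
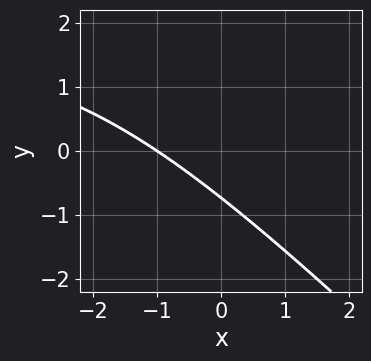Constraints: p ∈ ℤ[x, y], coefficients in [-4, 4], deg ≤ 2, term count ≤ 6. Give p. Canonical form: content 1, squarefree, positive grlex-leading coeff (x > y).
x*y + y^2 - 2*x - 2*y - 2

(a) The degree is 2 — the shape is more complex than any degree-1 curve.
(b) Reading off the gridlines: one x-axis crossing is at x = -1.
(c) Solving for integer coefficients yields p as stated.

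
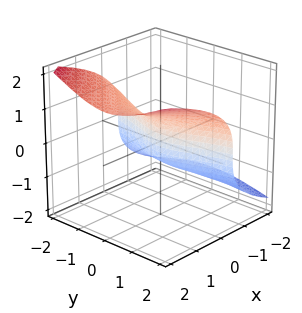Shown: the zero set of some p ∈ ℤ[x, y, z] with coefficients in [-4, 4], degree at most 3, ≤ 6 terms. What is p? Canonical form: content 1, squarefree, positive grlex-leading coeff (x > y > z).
x*y^2 - 2*z^3 + y^2 + 3*x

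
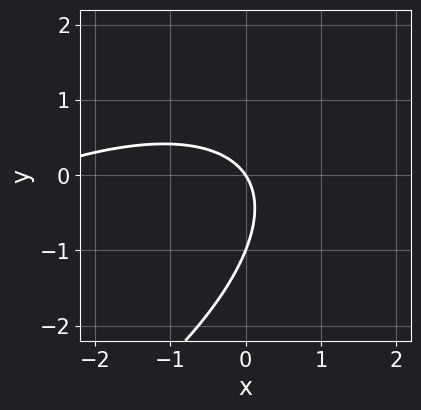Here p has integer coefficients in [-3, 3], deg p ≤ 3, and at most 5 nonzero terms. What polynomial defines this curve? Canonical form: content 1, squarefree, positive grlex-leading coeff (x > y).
x^2 - 2*x*y + 2*y^2 + 3*x + 2*y

Degree: a generic line meets the curve in up to 2 points, so deg p = 2.
Against the integer gridlines: the y-axis gridline crossings are at y ∈ {-1, 0}; one x-axis crossing is at x = 0.
Fitting integer coefficients to these (and the overall shape) gives p.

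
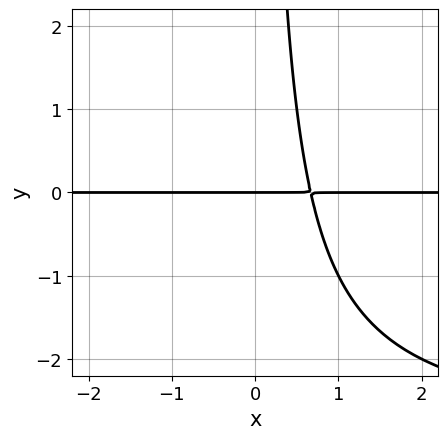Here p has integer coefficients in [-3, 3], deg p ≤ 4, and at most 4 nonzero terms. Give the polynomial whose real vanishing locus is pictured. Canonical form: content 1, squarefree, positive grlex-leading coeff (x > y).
(a) The degree is 3 — the shape is more complex than any degree-2 curve.
(b) Observable constraints: every point of the x-axis in the box is on the curve; it crosses the y-axis at the gridline y = 0.
(c) Together with the visible shape, these determine p as stated.

x*y^2 + 3*x*y - 2*y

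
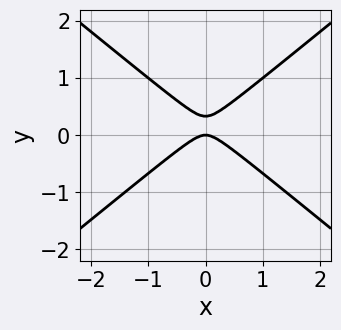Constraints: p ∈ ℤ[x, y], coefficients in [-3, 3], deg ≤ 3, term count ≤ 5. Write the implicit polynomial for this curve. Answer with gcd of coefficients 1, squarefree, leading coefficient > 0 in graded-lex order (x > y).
1. The degree is 2 — the shape is more complex than any degree-1 curve.
2. Symmetries: the x ↦ −x reflection is a symmetry, so x appears only in even powers.
3. Reading off the gridlines: one x-axis crossing is at x = 0; one y-axis crossing is at y = 0.
4. Assembling these constraints gives the stated polynomial.

2*x^2 - 3*y^2 + y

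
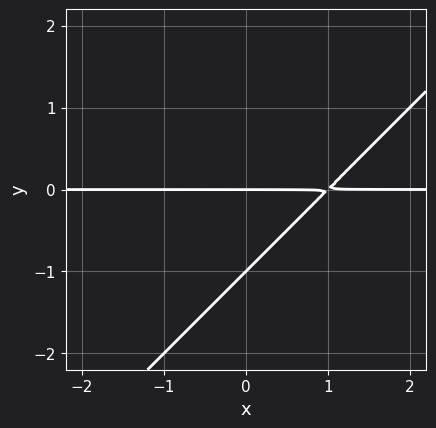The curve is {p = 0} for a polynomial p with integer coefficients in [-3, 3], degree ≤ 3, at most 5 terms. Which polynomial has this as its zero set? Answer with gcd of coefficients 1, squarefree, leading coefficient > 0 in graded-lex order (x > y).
x*y - y^2 - y

1. The degree is 2 — the shape is more complex than any degree-1 curve.
2. Reading off the gridlines: every point of the x-axis in the box is on the curve; the y-axis gridline crossings are at y ∈ {-1, 0}.
3. Putting this together gives p.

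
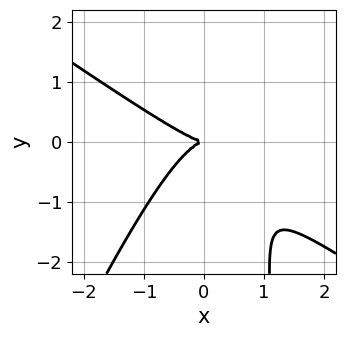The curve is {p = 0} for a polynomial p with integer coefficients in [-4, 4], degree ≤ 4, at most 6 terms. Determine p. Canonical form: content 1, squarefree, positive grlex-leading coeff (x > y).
(a) Degree: the shape is more complex than any degree-2 curve, so deg p = 3.
(b) From the visible intercepts: it meets the x-axis at x = 0 (among the integer gridlines); it crosses the y-axis at the gridline y = 0.
(c) Together with the visible shape, these determine p as stated.

3*x^3 + 3*x^2*y - 2*x*y^2 + 3*y^2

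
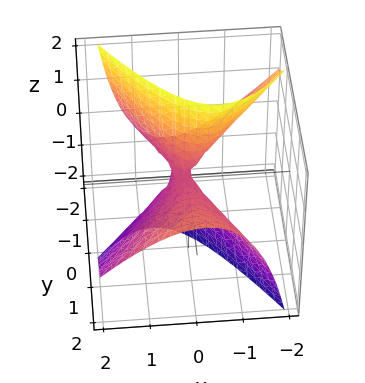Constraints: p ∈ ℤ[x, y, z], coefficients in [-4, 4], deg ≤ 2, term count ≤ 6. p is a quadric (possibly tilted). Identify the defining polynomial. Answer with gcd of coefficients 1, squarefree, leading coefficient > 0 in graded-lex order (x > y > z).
3*x^2 + 2*x*z - y^2 + 3*y*z + z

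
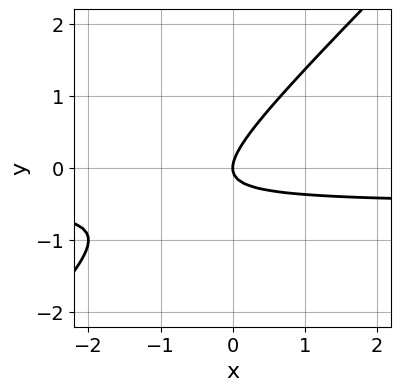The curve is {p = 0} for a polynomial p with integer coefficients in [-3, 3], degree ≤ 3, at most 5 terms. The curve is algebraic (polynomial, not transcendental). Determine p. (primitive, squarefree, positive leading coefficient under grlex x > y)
2*x*y - 2*y^2 + x

1. deg p = 2. A generic line meets the curve in up to 2 points.
2. From the visible intercepts: one y-axis crossing is at y = 0; one x-axis crossing is at x = 0.
3. Assembling these constraints gives the stated polynomial.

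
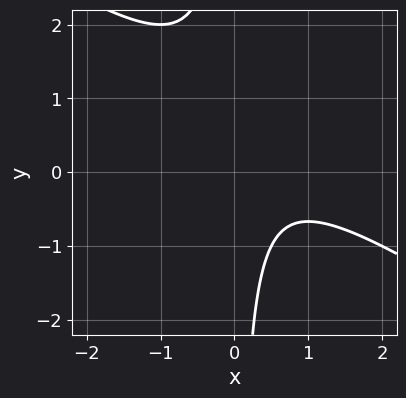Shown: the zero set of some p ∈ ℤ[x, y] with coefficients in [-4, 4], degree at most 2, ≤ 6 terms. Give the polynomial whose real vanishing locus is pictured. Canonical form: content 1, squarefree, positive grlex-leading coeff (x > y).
First, the degree is 2 — a generic line meets the curve in up to 2 points.
Next, checking where it meets the axes: no x-intercept at any integer in the box; it misses every integer gridline on the y-axis.
Finally, matching integer coefficients to the picture gives p.

2*x^2 + 3*x*y - 2*x + 2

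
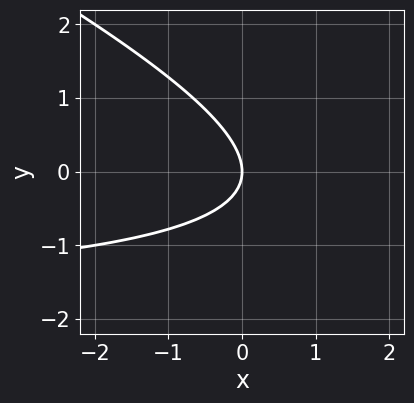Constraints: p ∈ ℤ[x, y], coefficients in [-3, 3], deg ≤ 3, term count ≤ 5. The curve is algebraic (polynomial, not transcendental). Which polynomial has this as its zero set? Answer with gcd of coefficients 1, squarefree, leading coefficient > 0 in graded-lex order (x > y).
x*y + 2*y^2 + 2*x

1. The degree is 2 — the shape is more complex than any degree-1 curve.
2. From the axis intercepts and sections: it meets the y-axis at y = 0 (among the integer gridlines); it meets the x-axis at x = 0 (among the integer gridlines).
3. These observations pin down the coefficients.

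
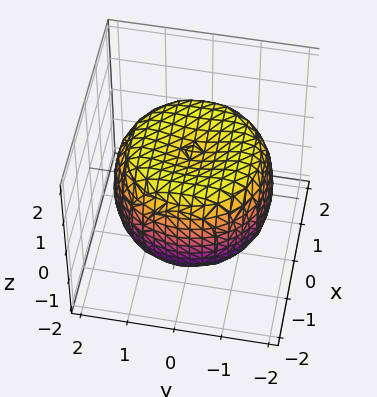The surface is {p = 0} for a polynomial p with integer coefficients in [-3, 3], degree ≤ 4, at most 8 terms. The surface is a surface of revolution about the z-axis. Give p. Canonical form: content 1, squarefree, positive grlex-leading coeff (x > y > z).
x^4 + 2*x^2*y^2 + y^4 - 2*x^2 - 2*y^2 + 2*z^2 - 2

1. The degree is 4 — a generic line meets the surface in up to 4 points.
2. Symmetries: rotational symmetry about the z-axis ⇒ p depends on x, y only through x² + y².
3. From the visible intercepts: a circular section at z = -1 has radius between 1 and 2; the z-axis gridline crossings are at z ∈ {-1, 1}.
4. These observations pin down the coefficients.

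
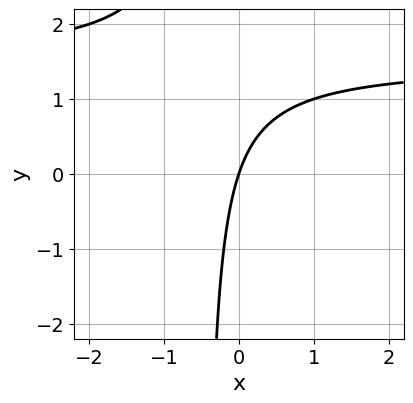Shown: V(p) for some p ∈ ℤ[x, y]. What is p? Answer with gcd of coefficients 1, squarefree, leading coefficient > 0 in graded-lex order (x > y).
2*x*y - 3*x + y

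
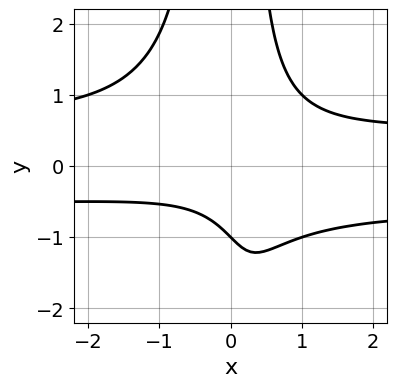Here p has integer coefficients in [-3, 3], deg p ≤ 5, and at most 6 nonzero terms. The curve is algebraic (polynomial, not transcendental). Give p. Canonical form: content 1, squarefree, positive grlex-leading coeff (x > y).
3*x^2*y^2 - x^2 + 2*x*y - 2*y - 2

(a) Degree: no degree-3 curve has this shape, so deg p = 4.
(b) From the visible intercepts: it misses every integer gridline on the x-axis; it crosses the y-axis at the gridline y = -1.
(c) Assembling these constraints gives the stated polynomial.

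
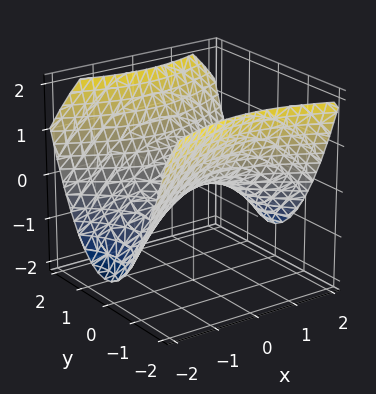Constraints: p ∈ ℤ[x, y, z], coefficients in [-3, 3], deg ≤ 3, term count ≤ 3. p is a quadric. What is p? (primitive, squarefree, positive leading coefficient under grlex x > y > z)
x^2 - 2*y^2 + 3*z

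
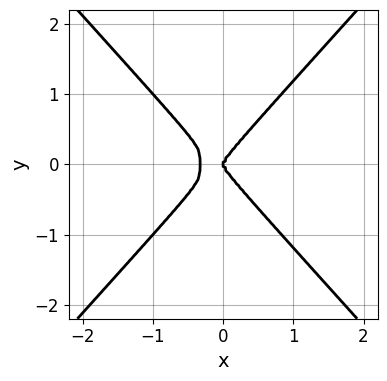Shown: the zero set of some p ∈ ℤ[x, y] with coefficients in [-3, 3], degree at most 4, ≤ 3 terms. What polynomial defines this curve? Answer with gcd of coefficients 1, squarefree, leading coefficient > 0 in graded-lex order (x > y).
First, degree: the shape is more complex than any degree-3 curve, so deg p = 4.
Next, symmetries: mirror symmetry y ↦ −y ⇒ only even powers of y.
Next, observable constraints: it crosses the x-axis at the gridline x = 0; one y-axis crossing is at y = 0.
Finally, fitting integer coefficients to these (and the overall shape) gives p.

3*x^4 - 2*y^4 + x^3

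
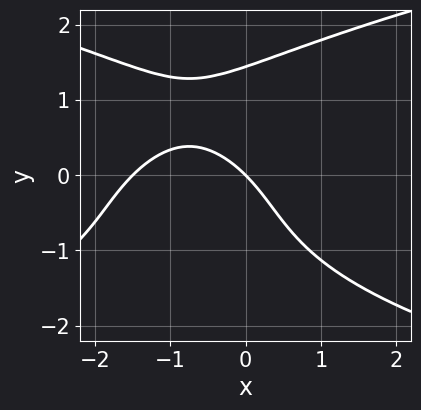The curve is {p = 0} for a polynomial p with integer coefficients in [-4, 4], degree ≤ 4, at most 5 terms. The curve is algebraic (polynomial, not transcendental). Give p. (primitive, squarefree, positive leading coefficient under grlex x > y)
y^4 - 2*x^2 - 3*x - 3*y

First, the degree is 4 — the shape is more complex than any degree-3 curve.
Next, observable constraints: one y-axis crossing is at y = 0; it meets the x-axis at x = 0 (among the integer gridlines).
Finally, together with the visible shape, these determine p as stated.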